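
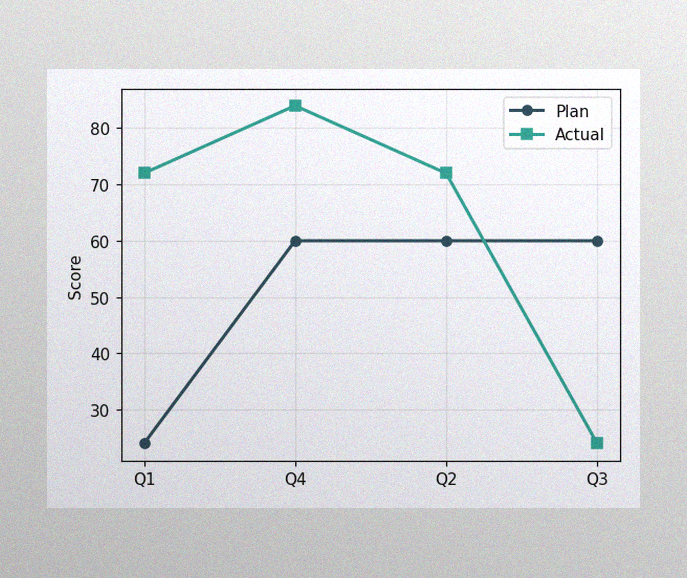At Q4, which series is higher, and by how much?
The image has some photo noise and uneven lighting. At Q4, Actual sits above the other line by 24.

Actual, by 24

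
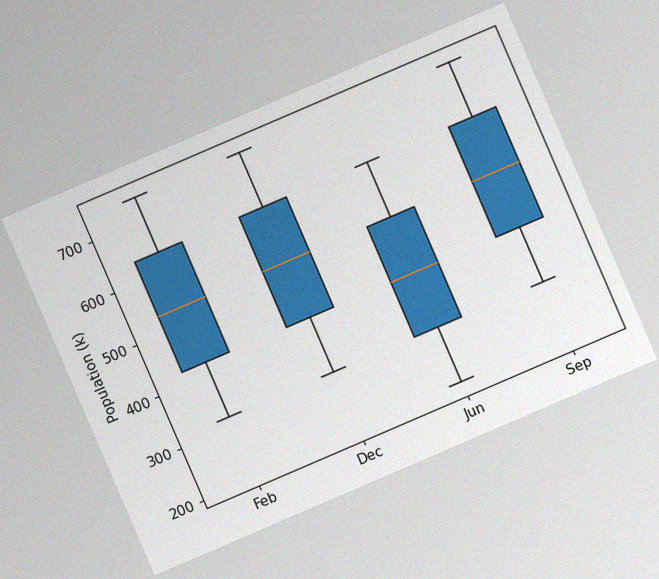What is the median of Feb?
530k

The chart is tilted about 23° counter-clockwise, with some photo noise. The median line in the Feb box sits at 530k.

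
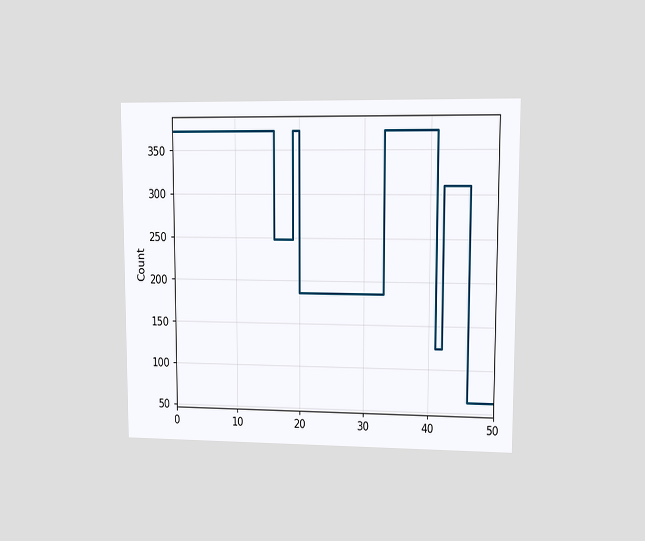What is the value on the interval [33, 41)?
The chart is viewed at a slight angle. On [33, 41) the step sits at 372.

372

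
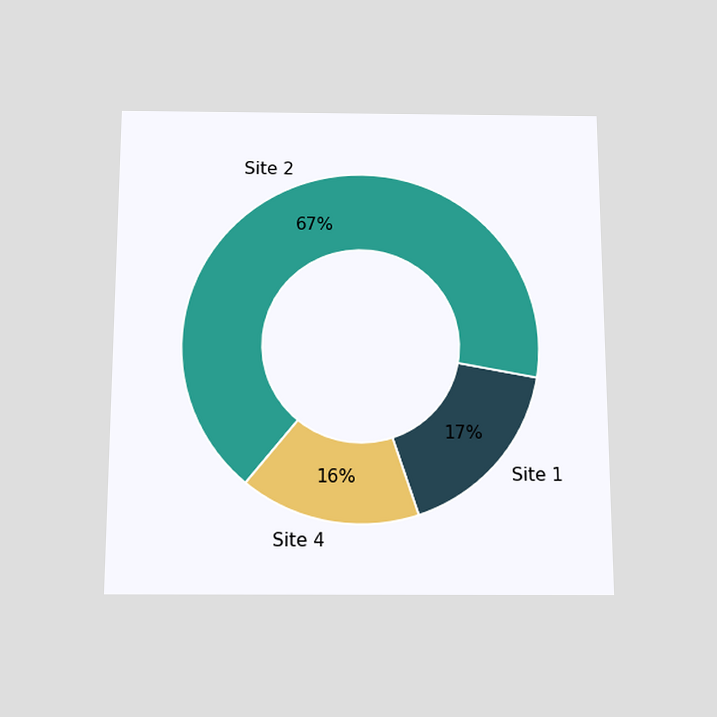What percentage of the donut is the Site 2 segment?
The chart is viewed slightly from below. The Site 2 segment takes up 67% of the ring.

67%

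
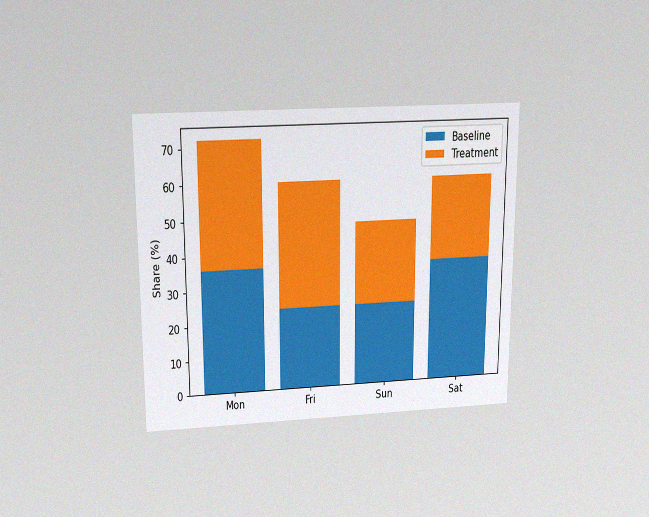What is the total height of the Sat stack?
60%

The chart is viewed slightly from above, with some photo noise. The Sat stack's top reaches 60% on the y-axis.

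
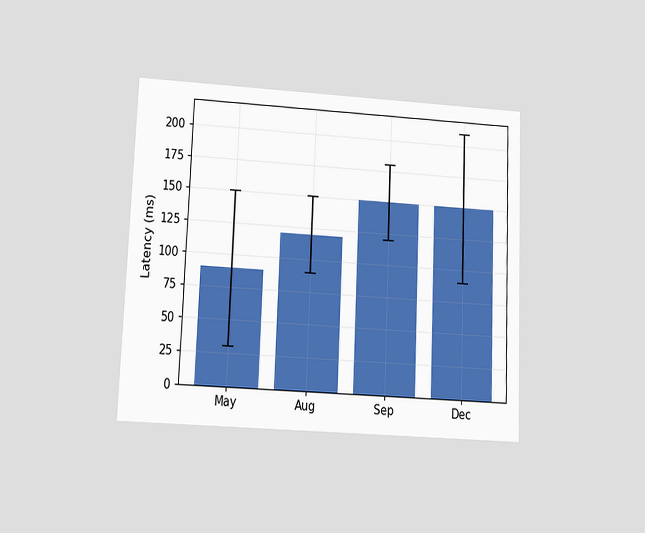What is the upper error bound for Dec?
210ms

The chart is tilted about 2° clockwise and viewed slightly from below. The Dec bar's upper whisker reaches 210ms.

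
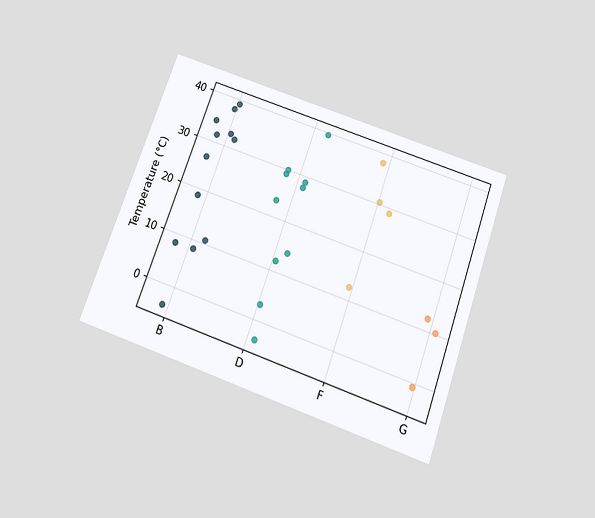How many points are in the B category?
12

The chart is tilted about 20° clockwise and viewed slightly from below. Counting the markers in the B column gives 12.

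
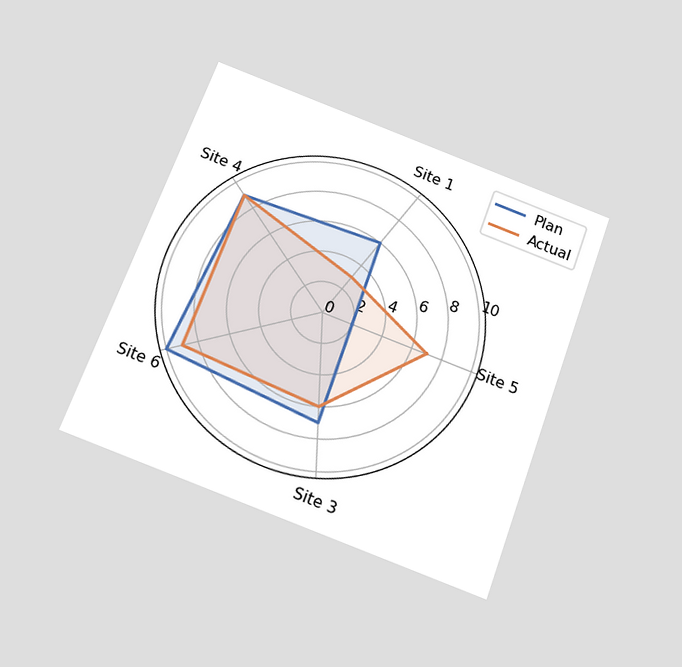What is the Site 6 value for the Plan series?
The chart is tilted about 20° clockwise and viewed slightly from below. On the Site 6 axis, Plan reaches 10.

10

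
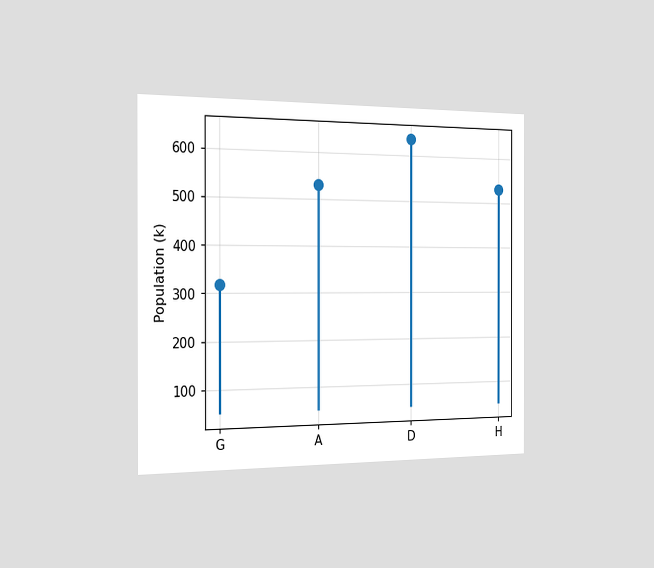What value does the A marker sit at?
530k

The chart is viewed slightly from the left. The A marker sits at 530k.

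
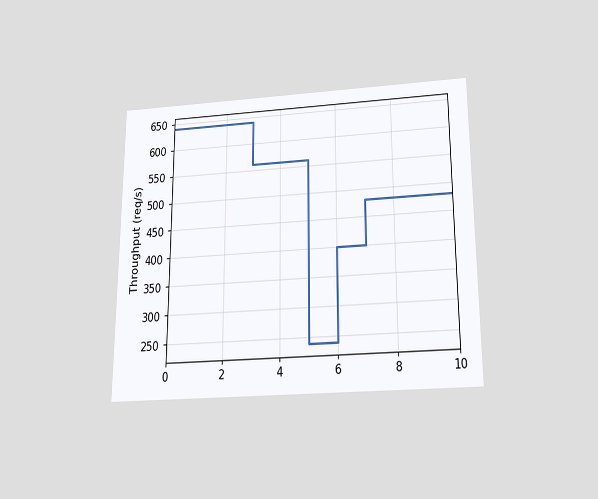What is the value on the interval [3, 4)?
The chart is viewed slightly from below. On [3, 4) the step sits at 560req/s.

560req/s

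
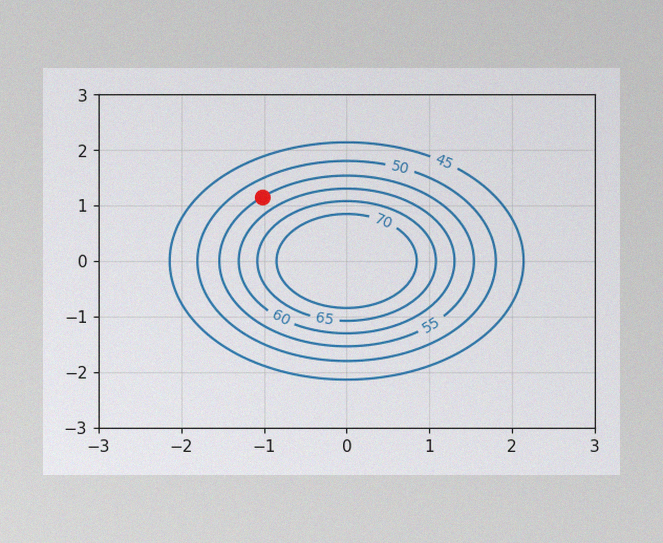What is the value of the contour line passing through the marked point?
The image has some photo noise and uneven lighting. The marked point sits on the contour labelled 55.

55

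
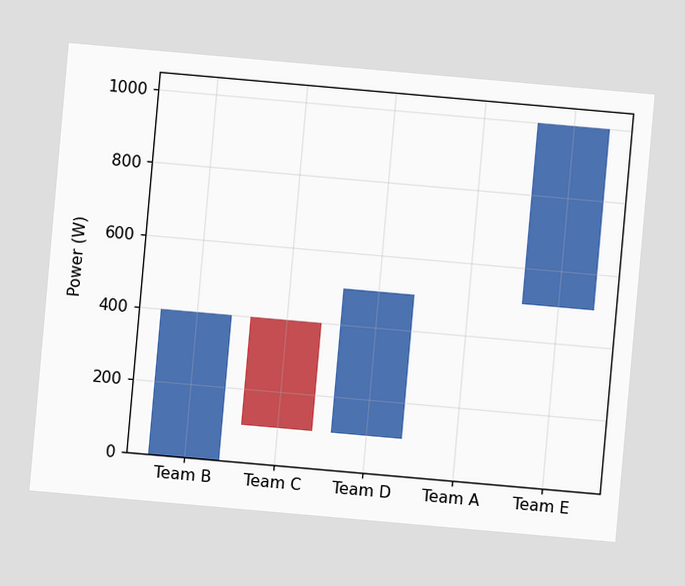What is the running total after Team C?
100W

The chart is tilted about 5° clockwise. After Team C the running total reaches 100W.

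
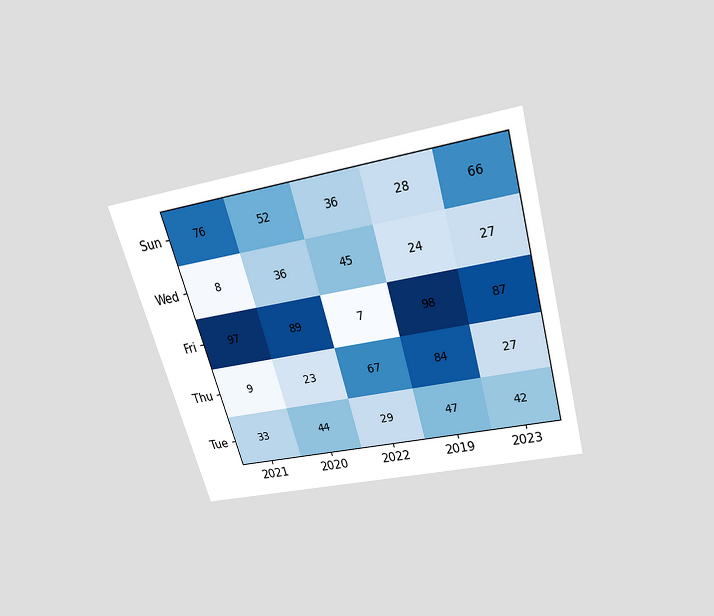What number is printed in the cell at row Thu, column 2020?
23

The chart is tilted about 16° counter-clockwise and viewed slightly from above. The (Thu, 2020) cell reads 23.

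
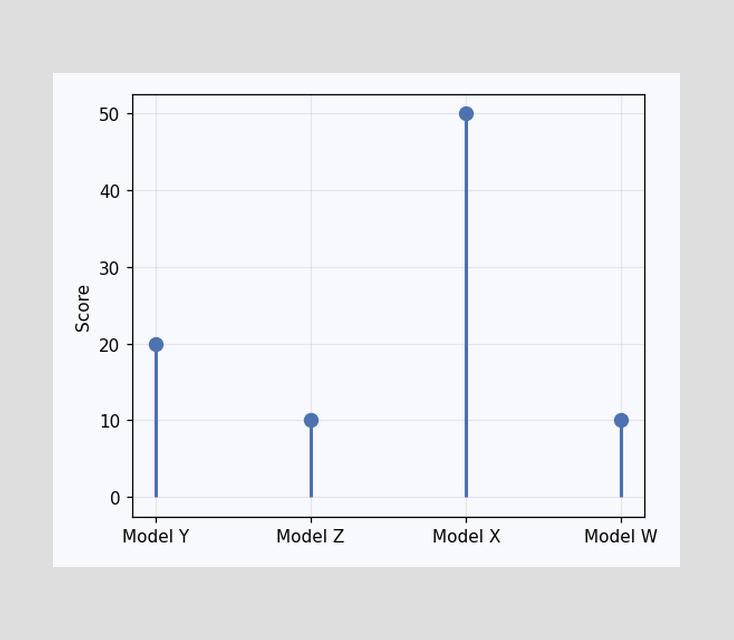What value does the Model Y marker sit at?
20

The Model Y marker sits at 20.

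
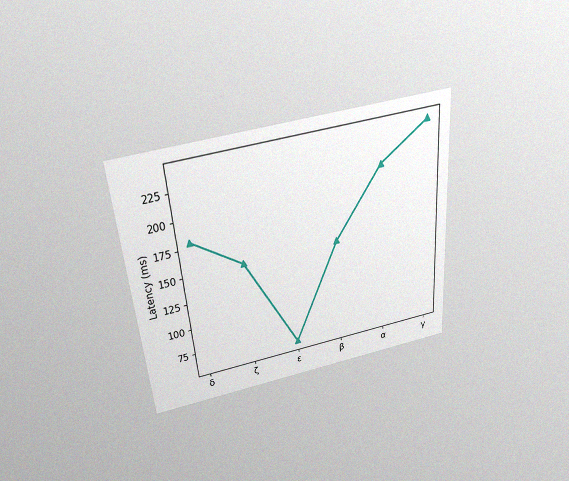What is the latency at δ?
The chart is tilted about 5° counter-clockwise and viewed slightly from above, with some photo noise. At δ, the line is at 180ms.

180ms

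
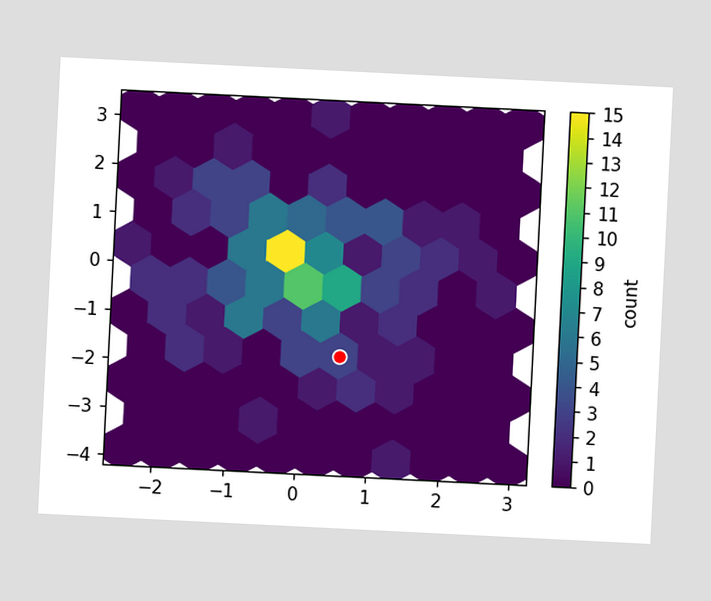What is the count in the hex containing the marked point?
3

The chart is tilted about 3° clockwise. The marked hex reads 3 on the colorbar.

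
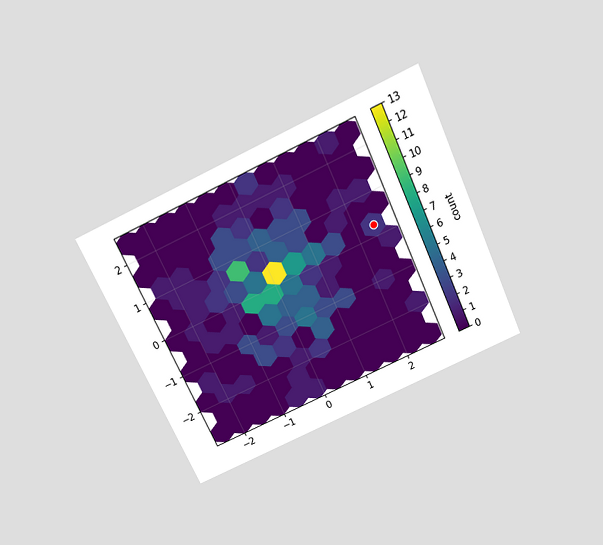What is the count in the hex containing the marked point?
The chart is tilted about 25° counter-clockwise and viewed slightly from above. The marked hex reads 2 on the colorbar.

2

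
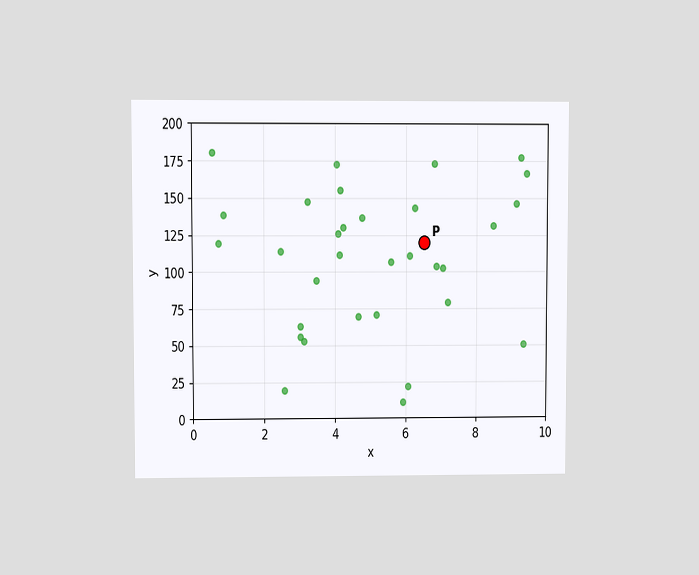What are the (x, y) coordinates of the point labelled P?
The chart is viewed at a slight angle. Following the gridlines from P to each axis, P sits at (6.5, 120).

(6.5, 120)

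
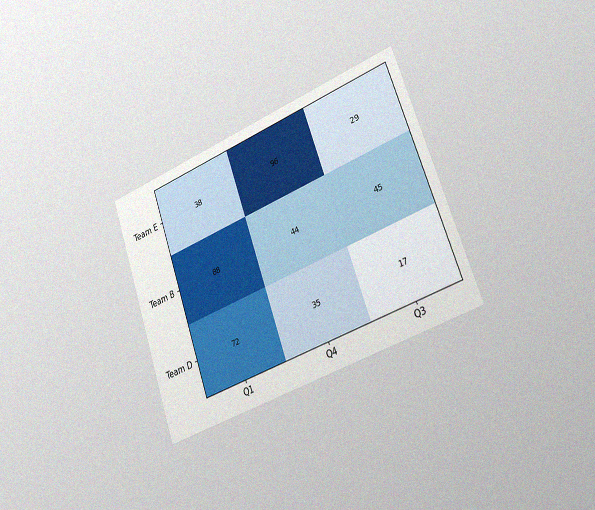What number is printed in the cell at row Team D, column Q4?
The chart is tilted about 20° counter-clockwise and viewed slightly from the right, with some photo noise. The (Team D, Q4) cell reads 35.

35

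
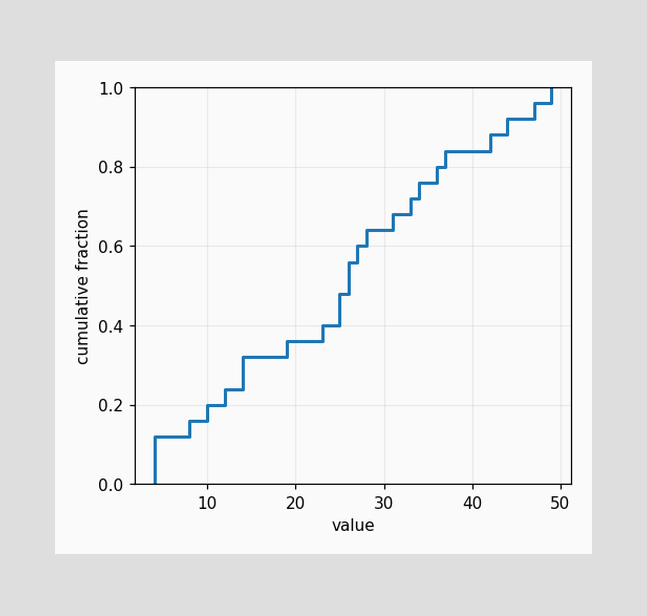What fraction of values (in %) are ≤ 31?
68%

At x=31 the ECDF step is at 68%.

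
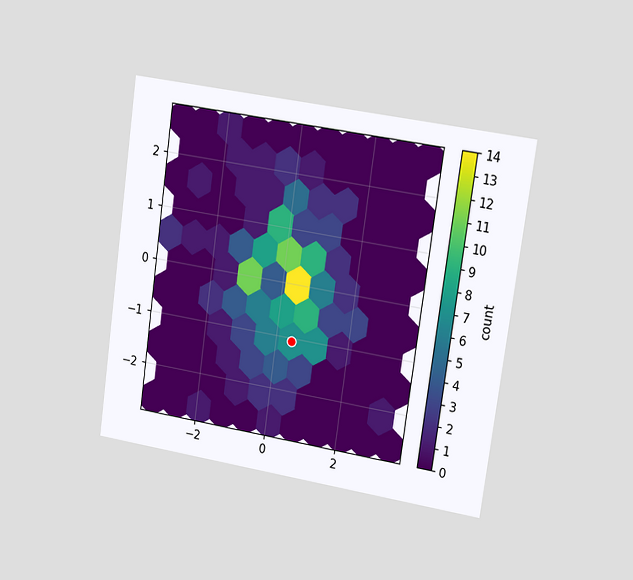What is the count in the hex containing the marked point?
7

The chart is tilted about 8° clockwise and viewed slightly from the right. The marked hex reads 7 on the colorbar.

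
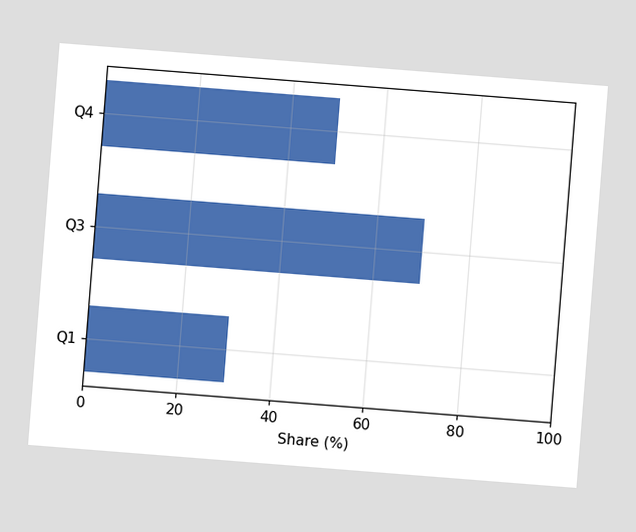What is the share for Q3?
70%

The chart is tilted about 4° clockwise. Reading along the chart's x-axis, the Q3 bar reaches 70%.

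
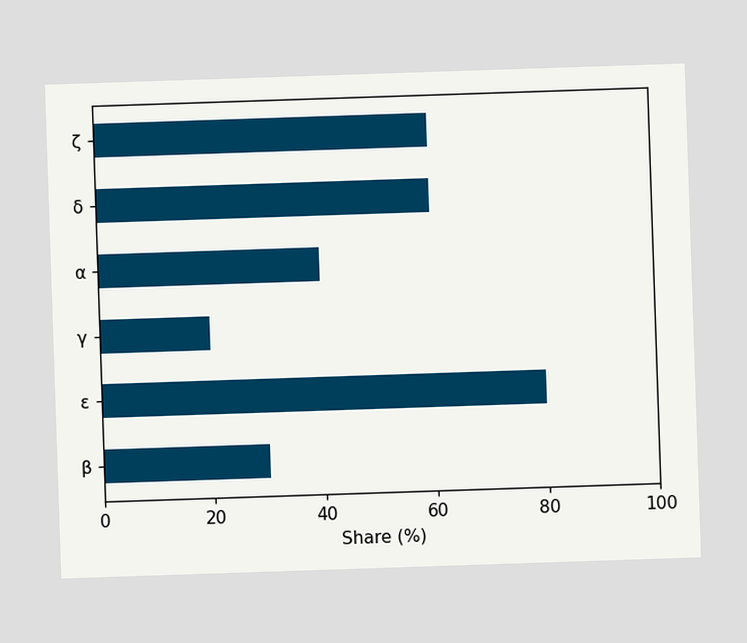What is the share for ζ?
Reading along the chart's x-axis, the ζ bar reaches 60%.

60%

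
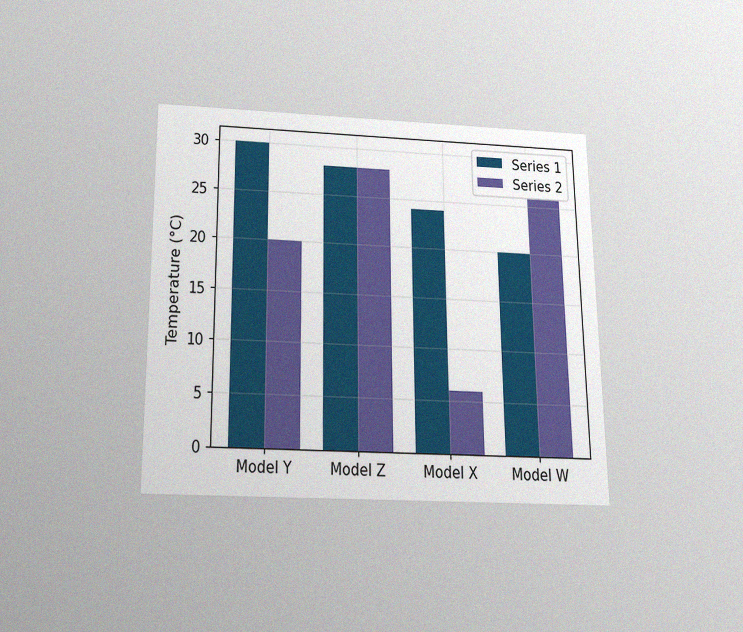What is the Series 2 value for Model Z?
The chart is viewed slightly from below, with some photo noise. The Series 2 bar at Model Z reaches 28°C on the y-axis.

28°C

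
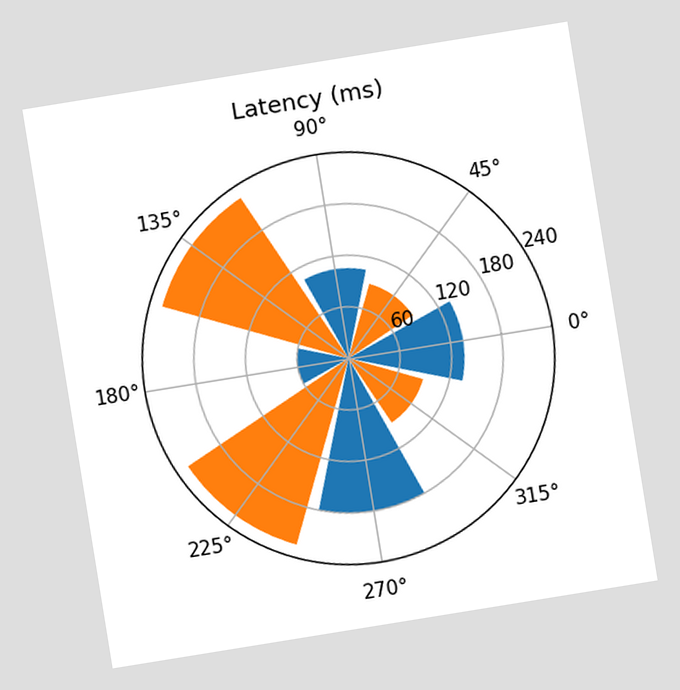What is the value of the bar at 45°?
90ms

The chart is tilted about 9° counter-clockwise. The bar at 45° reaches 90ms on the radial axis.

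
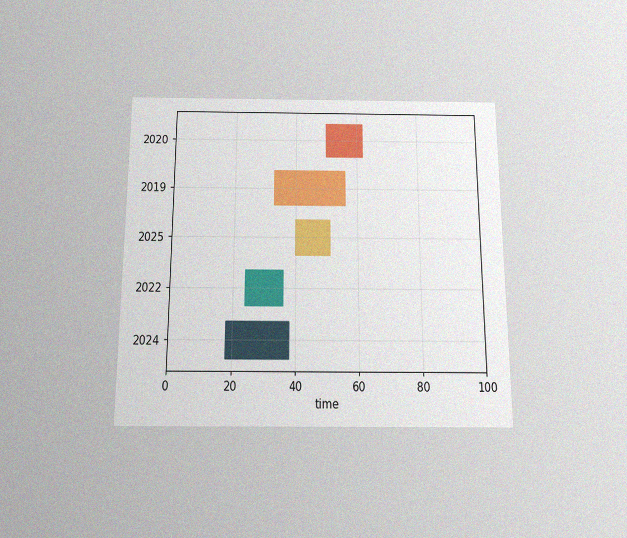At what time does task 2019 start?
33

The chart is viewed slightly from below, with some photo noise. The 2019 bar begins at t=33.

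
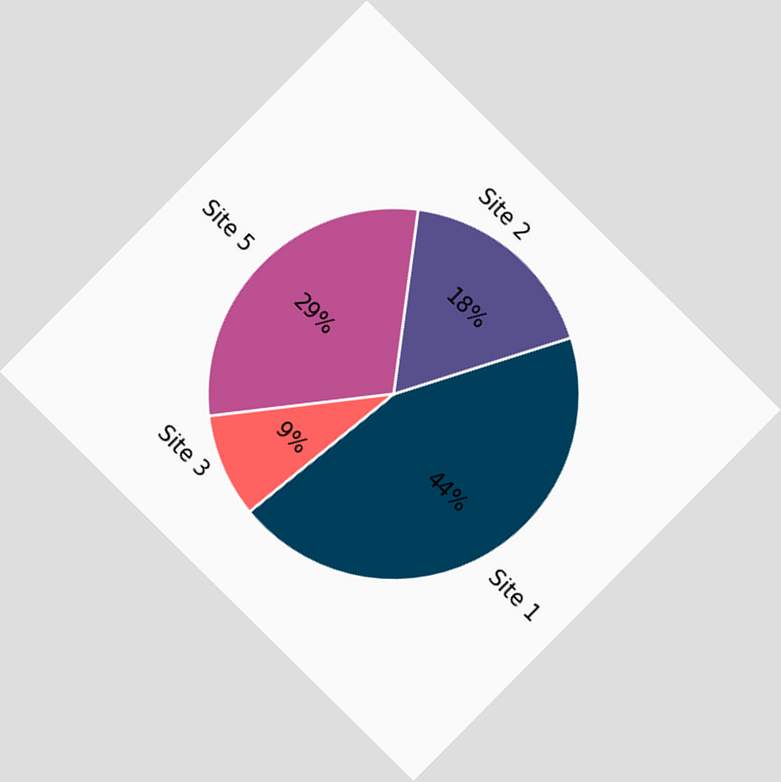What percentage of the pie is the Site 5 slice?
The chart is tilted about 45° clockwise. The Site 5 slice takes up 29% of the pie.

29%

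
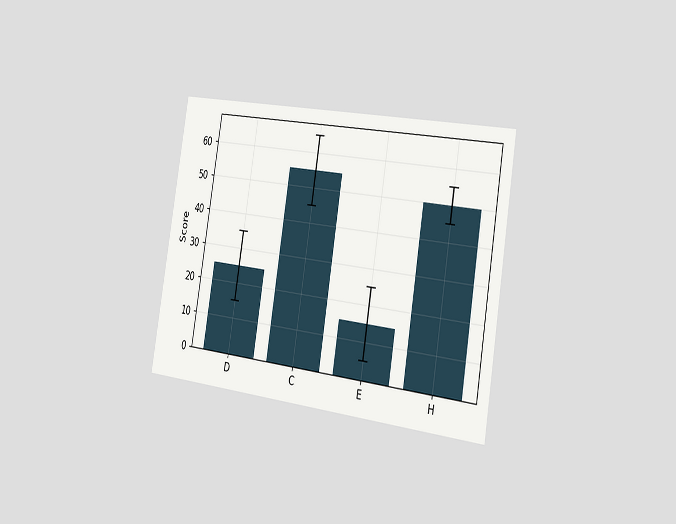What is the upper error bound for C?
The chart is tilted about 9° clockwise and viewed slightly from the right. The C bar's upper whisker reaches 65.

65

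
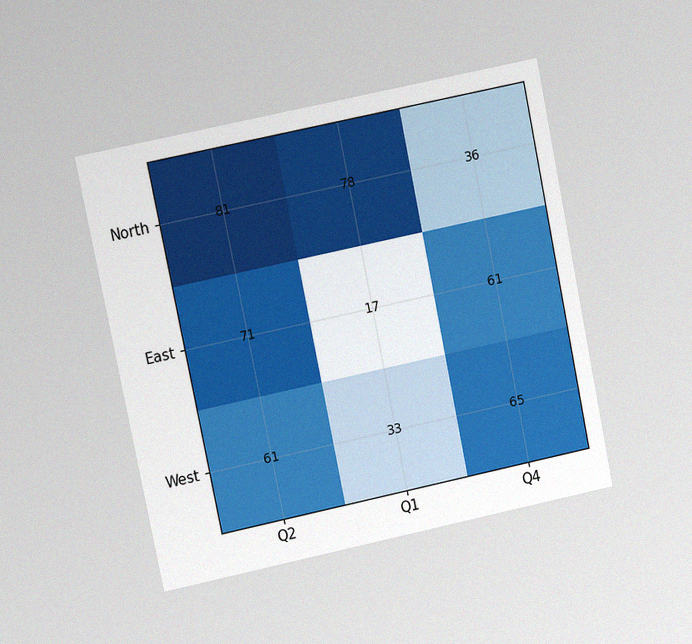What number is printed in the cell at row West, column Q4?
The chart is tilted about 12° counter-clockwise and viewed at a slight angle, with some photo noise. The (West, Q4) cell reads 65.

65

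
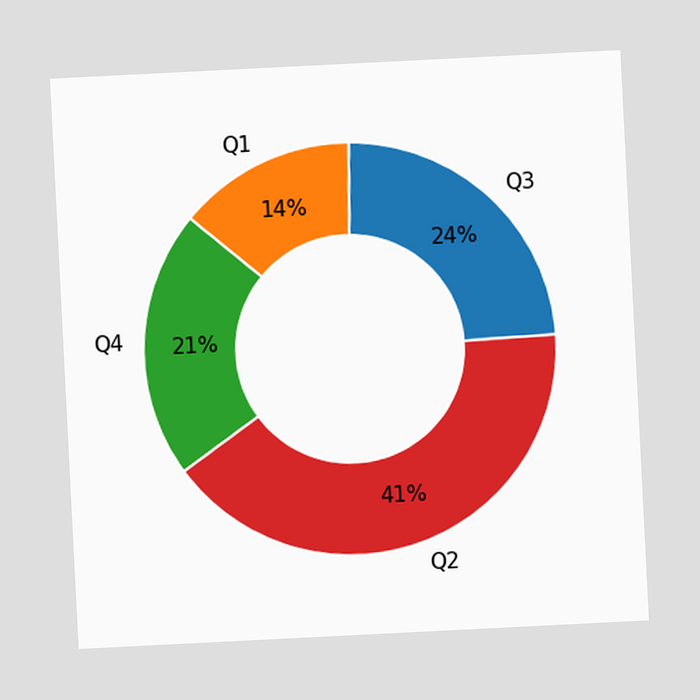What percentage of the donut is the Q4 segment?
21%

The chart is tilted about 3° counter-clockwise. The Q4 segment takes up 21% of the ring.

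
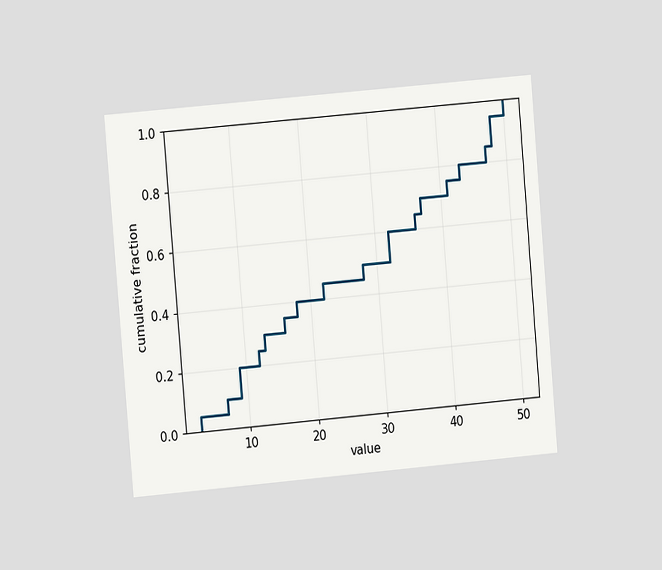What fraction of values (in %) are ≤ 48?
95%

The chart is tilted about 5° counter-clockwise and viewed at a slight angle. At x=48 the ECDF step is at 95%.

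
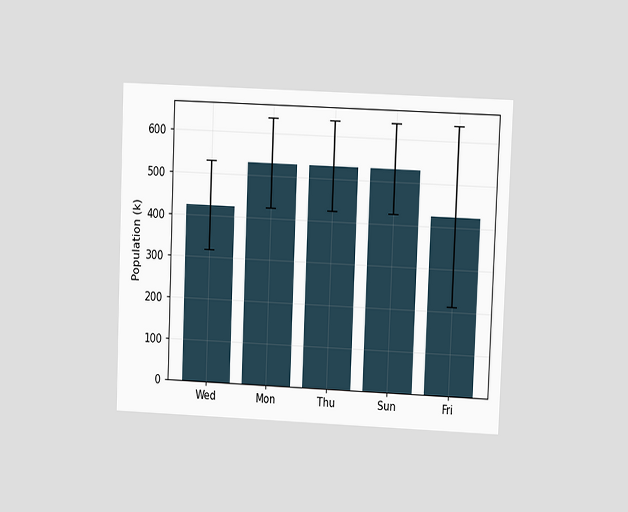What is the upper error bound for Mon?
636k

The chart is tilted about 2° clockwise and viewed at a slight angle. The Mon bar's upper whisker reaches 636k.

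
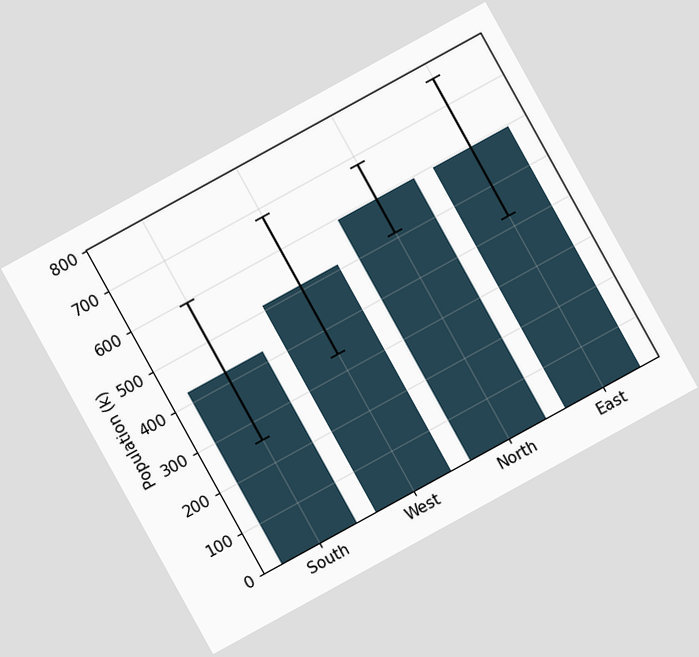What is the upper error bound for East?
The chart is tilted about 29° counter-clockwise. The East bar's upper whisker reaches 765k.

765k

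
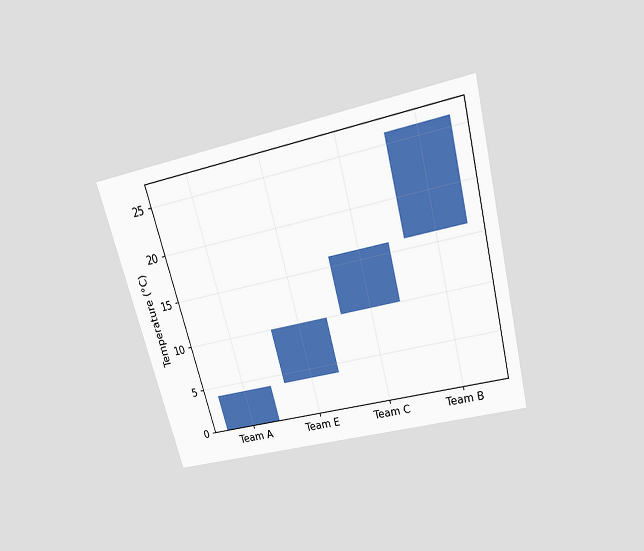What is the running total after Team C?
16°C

The chart is tilted about 15° counter-clockwise and viewed slightly from above. After Team C the running total reaches 16°C.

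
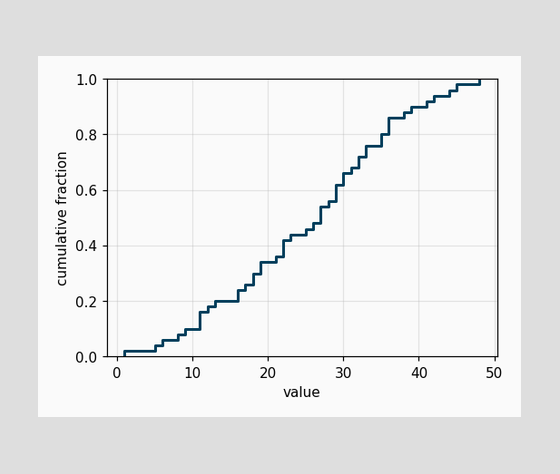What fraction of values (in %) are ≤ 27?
54%

At x=27 the ECDF step is at 54%.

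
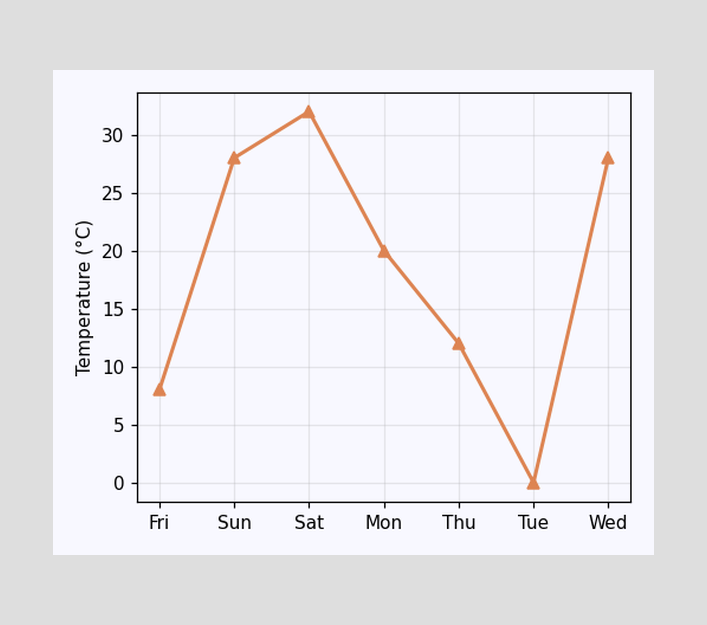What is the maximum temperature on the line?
The highest point is at Sat, and reading across to the y-axis gives 32°C.

32°C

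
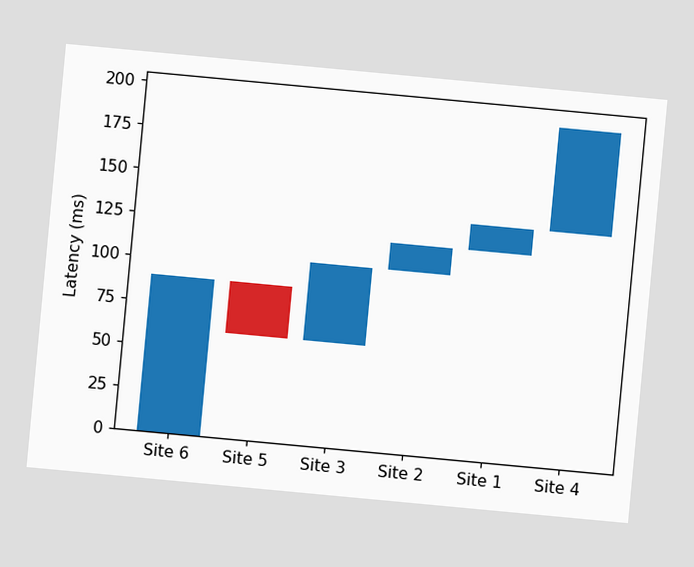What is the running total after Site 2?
The chart is tilted about 5° clockwise. After Site 2 the running total reaches 120ms.

120ms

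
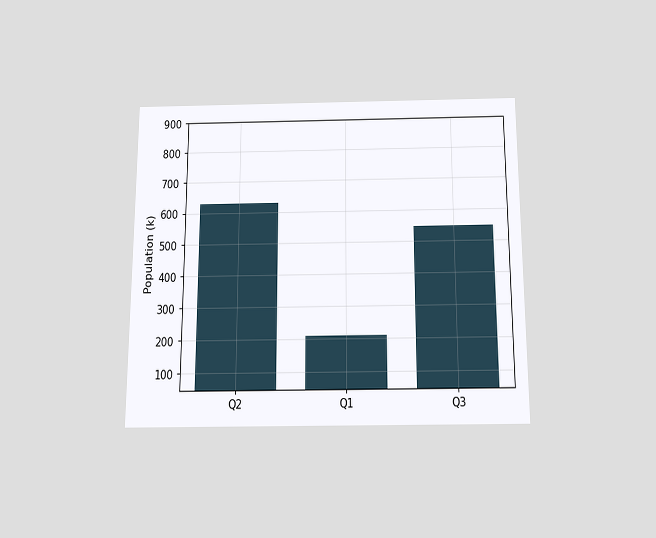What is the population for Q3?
546k

The chart is viewed slightly from below. Reading along the chart's y-axis, the Q3 bar reaches 546k.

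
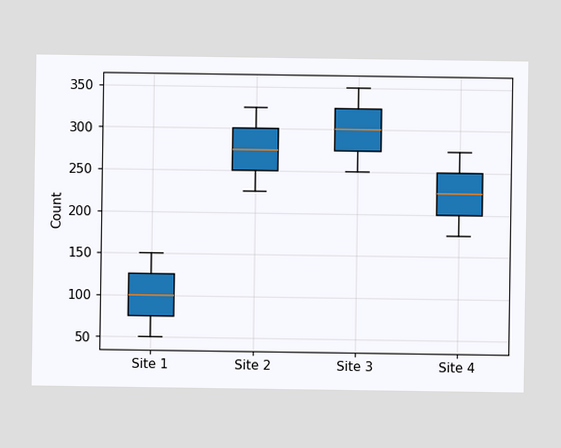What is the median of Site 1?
The median line in the Site 1 box sits at 100.

100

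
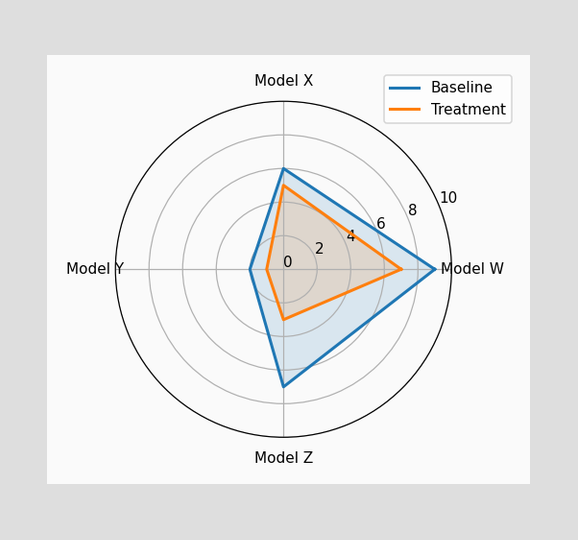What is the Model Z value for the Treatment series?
On the Model Z axis, Treatment reaches 3.

3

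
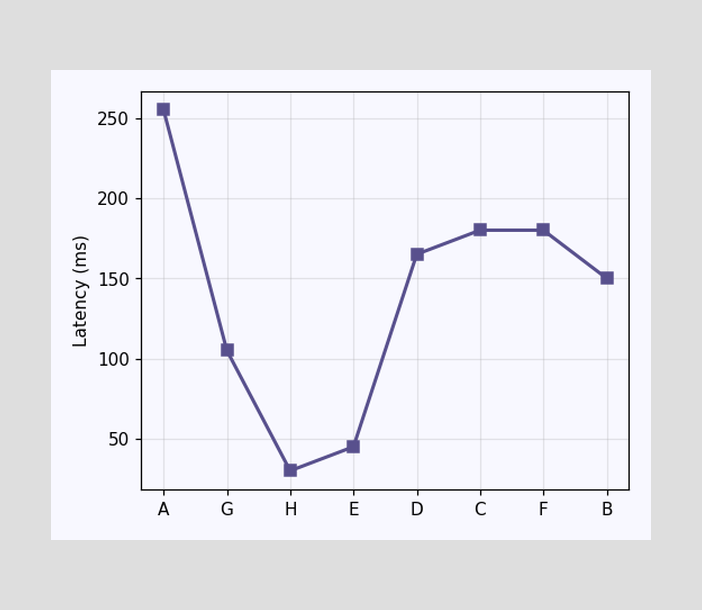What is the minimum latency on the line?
The lowest point is at H, and reading across to the y-axis gives 30ms.

30ms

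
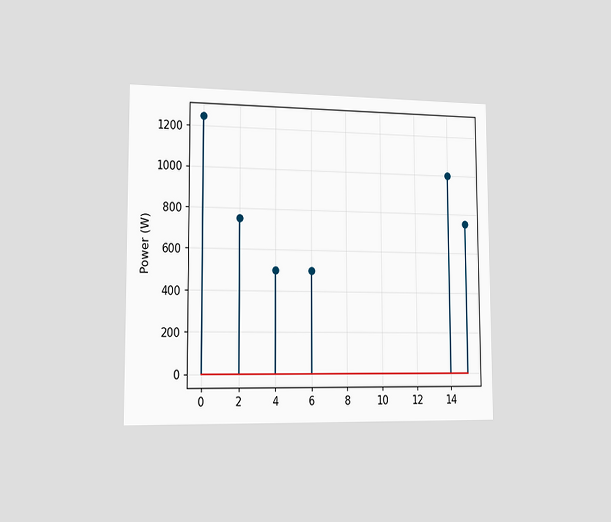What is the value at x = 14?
The chart is viewed slightly from the left. The stem at x=14 reaches 1000W.

1000W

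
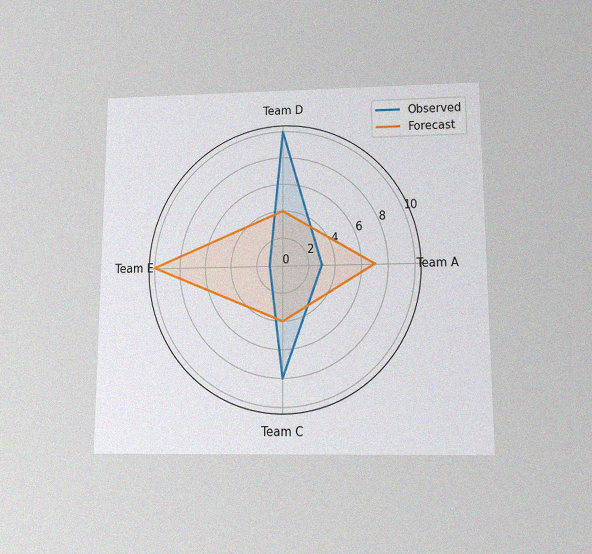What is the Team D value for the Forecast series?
4

The chart is viewed slightly from below, with some photo noise. On the Team D axis, Forecast reaches 4.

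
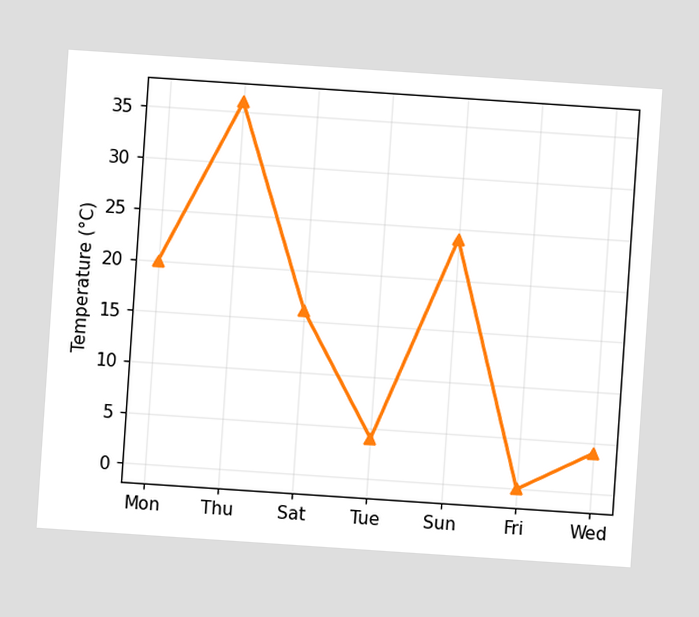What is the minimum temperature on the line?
The chart is tilted about 4° clockwise. The lowest point is at Fri, and reading across to the y-axis gives 0°C.

0°C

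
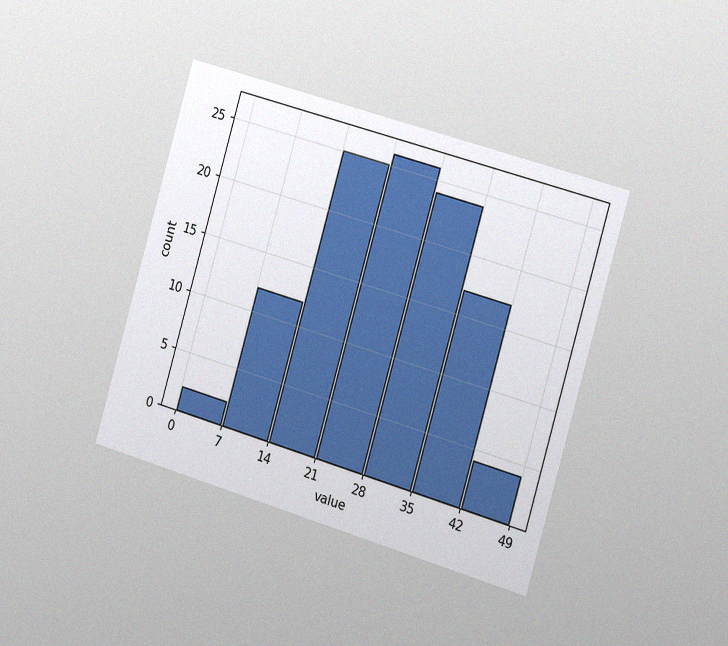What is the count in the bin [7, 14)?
The chart is tilted about 16° clockwise and viewed slightly from the right, with some photo noise. The [7, 14) bin has height 12.

12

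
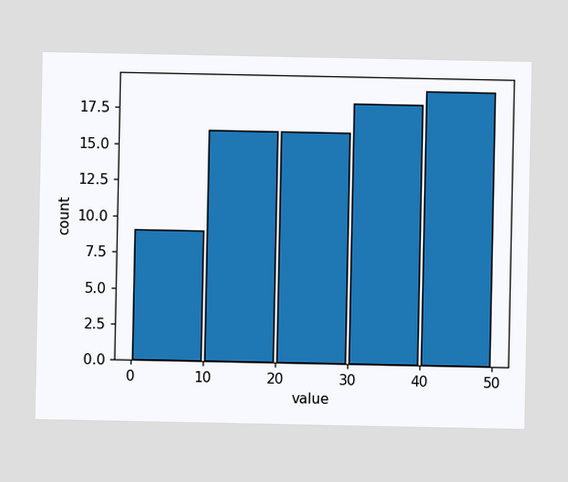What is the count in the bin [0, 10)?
9

The [0, 10) bin has height 9.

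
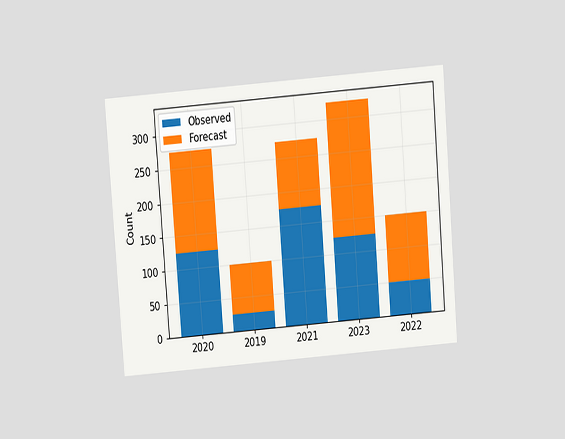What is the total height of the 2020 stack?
The chart is tilted about 4° counter-clockwise and viewed slightly from above. The 2020 stack's top reaches 275 on the y-axis.

275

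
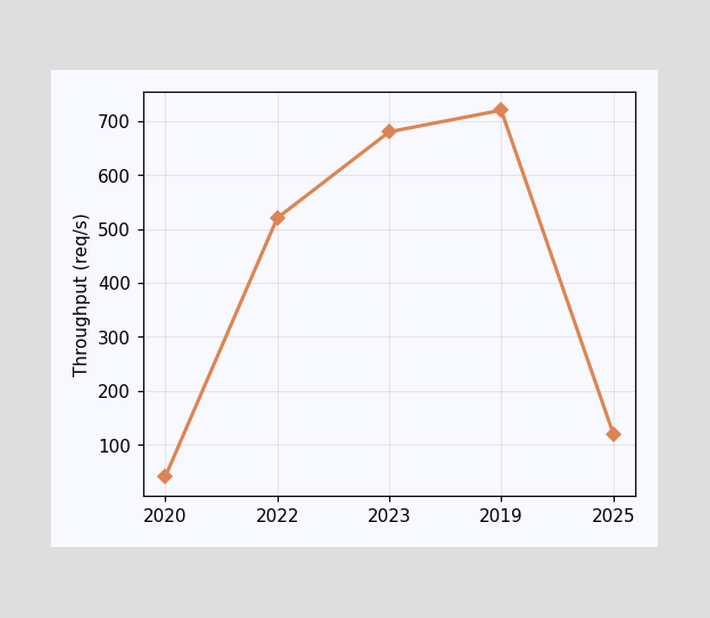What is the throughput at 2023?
680req/s

At 2023, the line is at 680req/s.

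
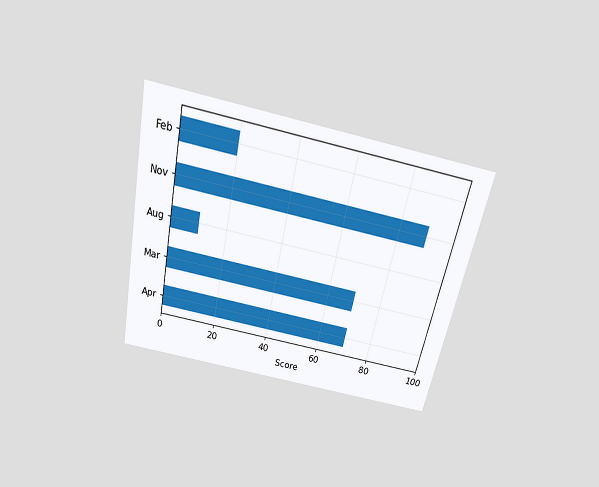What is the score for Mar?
The chart is tilted about 12° clockwise and viewed slightly from above. Reading along the chart's x-axis, the Mar bar reaches 70.

70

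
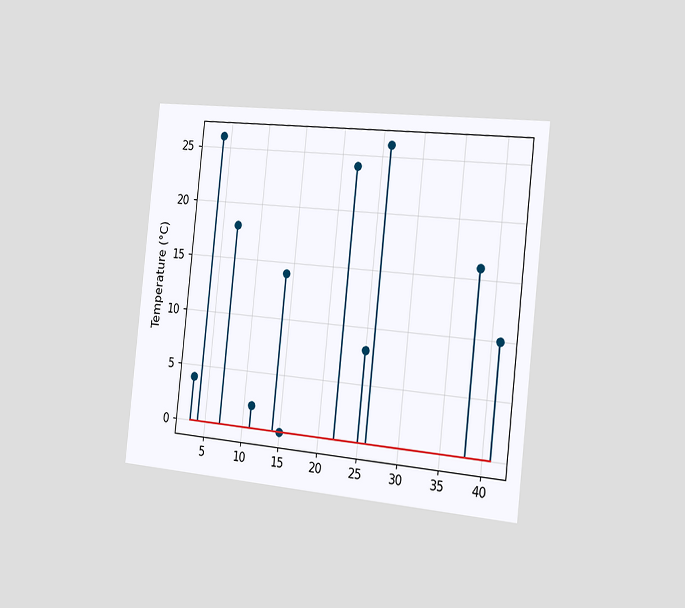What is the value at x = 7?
18°C

The chart is tilted about 6° clockwise and viewed slightly from the right. The stem at x=7 reaches 18°C.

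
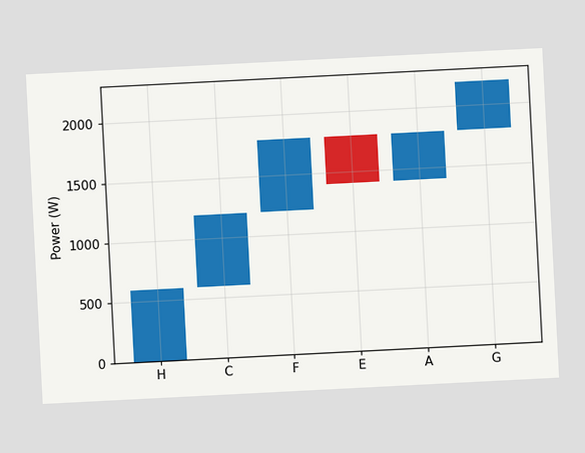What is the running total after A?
The chart is tilted about 3° counter-clockwise. After A the running total reaches 1800W.

1800W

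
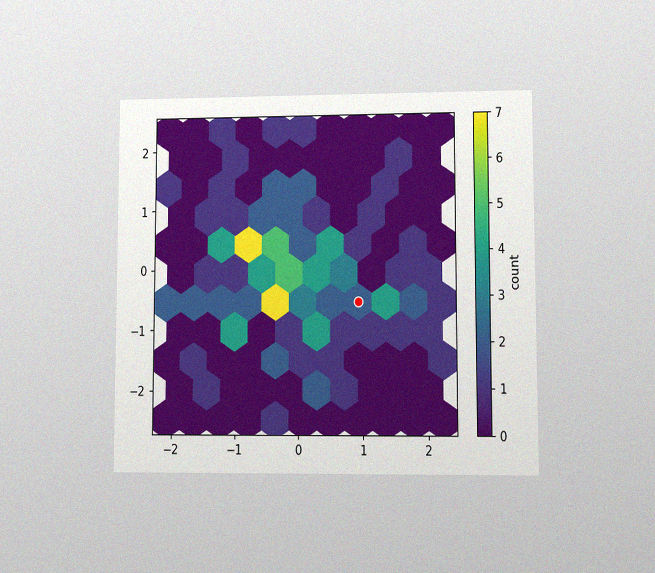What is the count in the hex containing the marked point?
2

The chart is viewed at a slight angle, with some photo noise. The marked hex reads 2 on the colorbar.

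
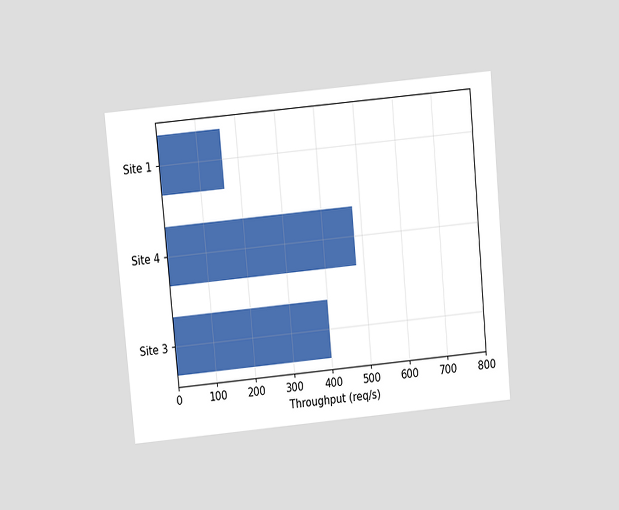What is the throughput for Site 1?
The chart is tilted about 5° counter-clockwise and viewed at a slight angle. Reading along the chart's x-axis, the Site 1 bar reaches 160req/s.

160req/s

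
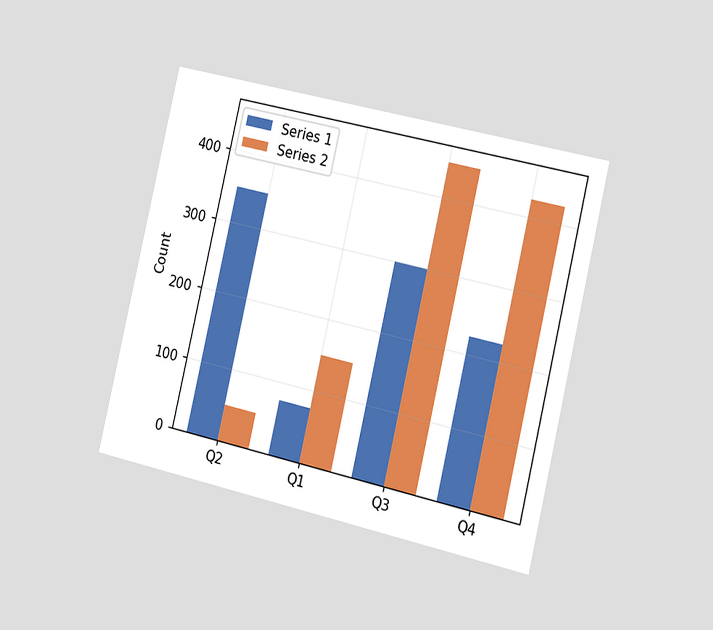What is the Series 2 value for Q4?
425

The chart is tilted about 13° clockwise and viewed slightly from the right. The Series 2 bar at Q4 reaches 425 on the y-axis.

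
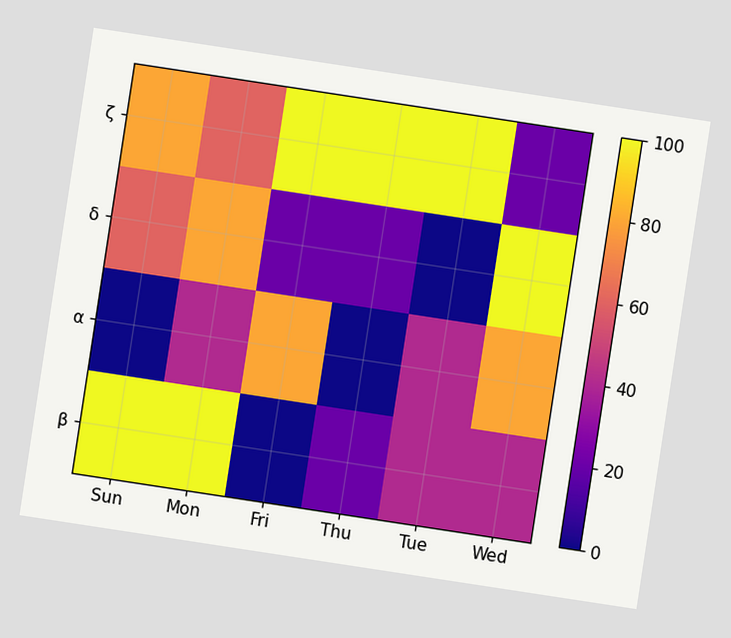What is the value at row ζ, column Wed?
The chart is tilted about 9° clockwise. Matching cell (ζ, Wed) against the colorbar gives 20.

20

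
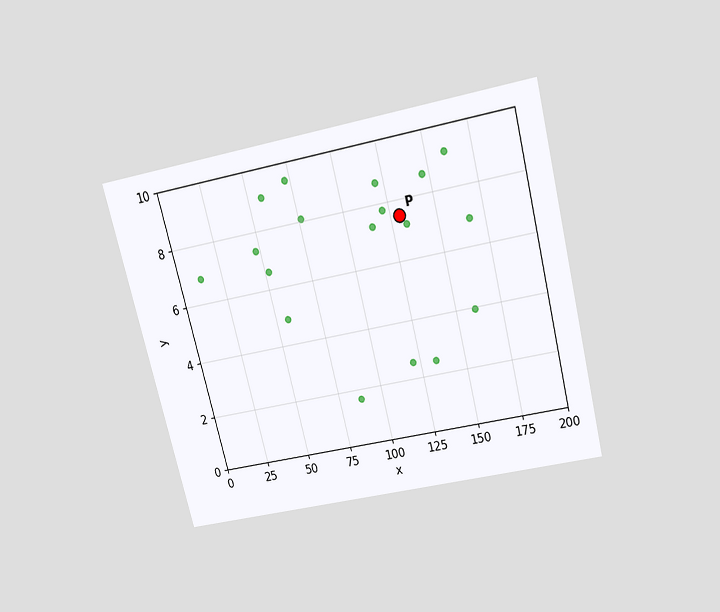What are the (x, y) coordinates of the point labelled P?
(130, 7.5)

The chart is tilted about 14° counter-clockwise and viewed slightly from above. Following the gridlines from P to each axis, P sits at (130, 7.5).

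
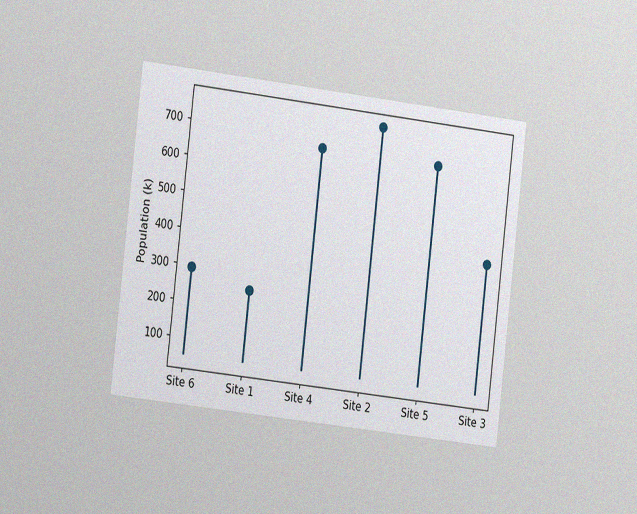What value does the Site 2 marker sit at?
756k

The chart is tilted about 7° clockwise and viewed slightly from the left, with some photo noise. The Site 2 marker sits at 756k.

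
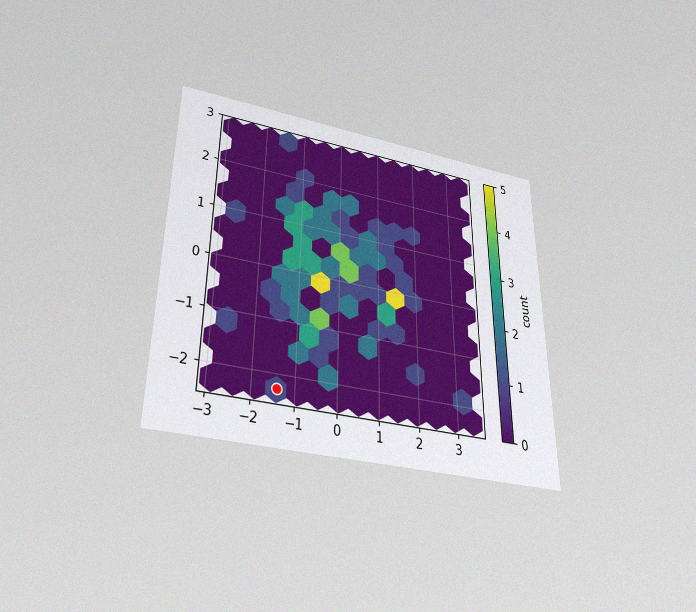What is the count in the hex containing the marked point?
1

The chart is viewed slightly from below, with some photo noise. The marked hex reads 1 on the colorbar.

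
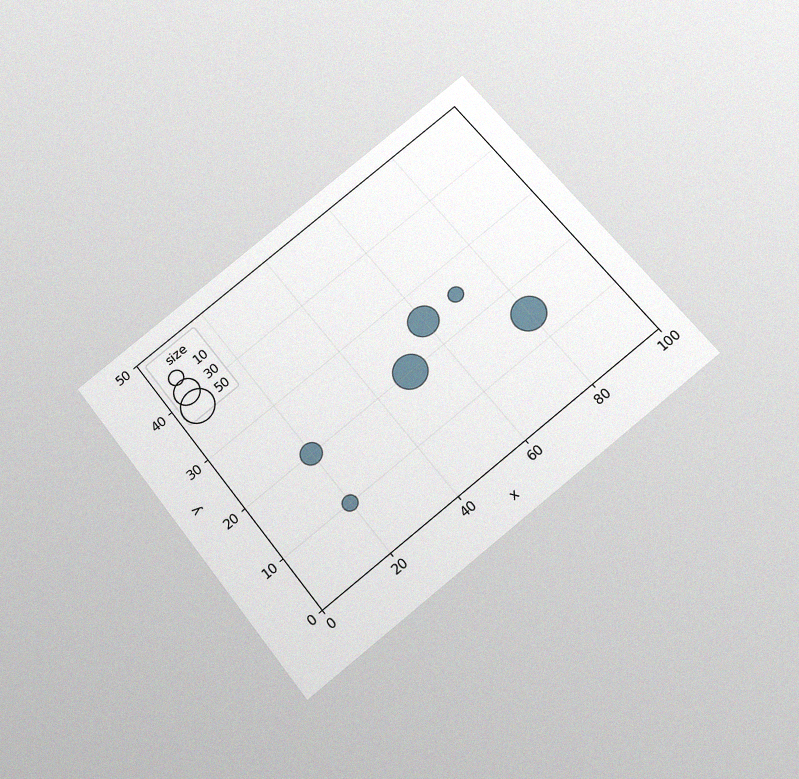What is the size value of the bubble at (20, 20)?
The chart is tilted about 38° counter-clockwise and viewed slightly from below, with some photo noise. Matching the bubble at (20, 20) against the size legend gives 20.

20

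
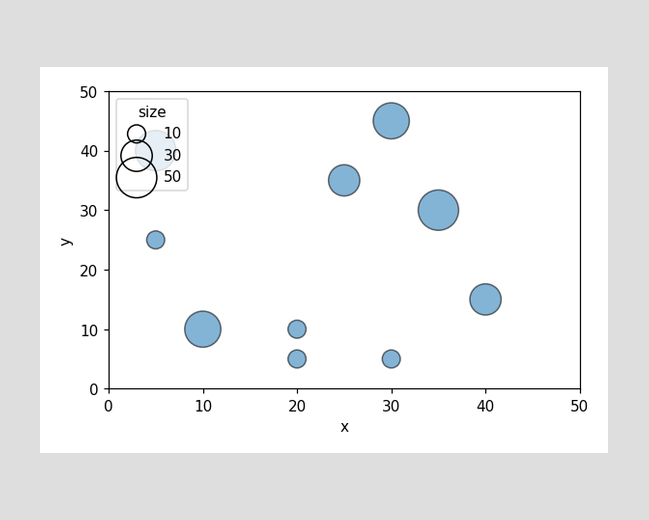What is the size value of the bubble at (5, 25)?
Matching the bubble at (5, 25) against the size legend gives 10.

10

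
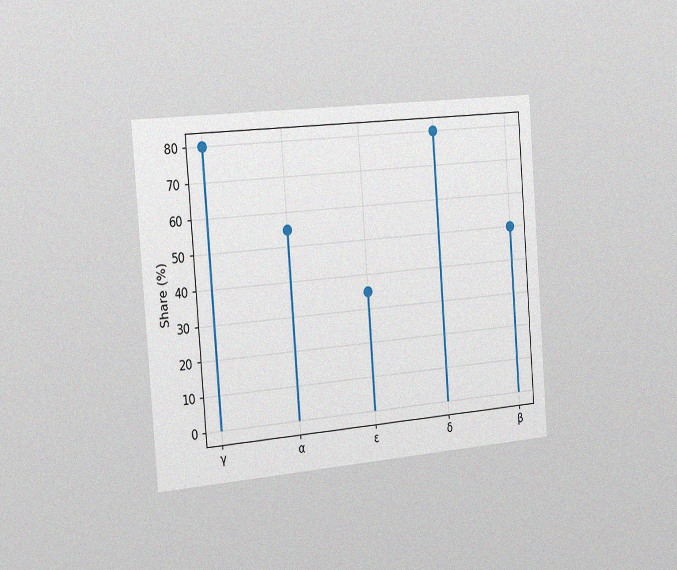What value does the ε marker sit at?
35%

The chart is tilted about 4° counter-clockwise and viewed slightly from the left, with some photo noise. The ε marker sits at 35%.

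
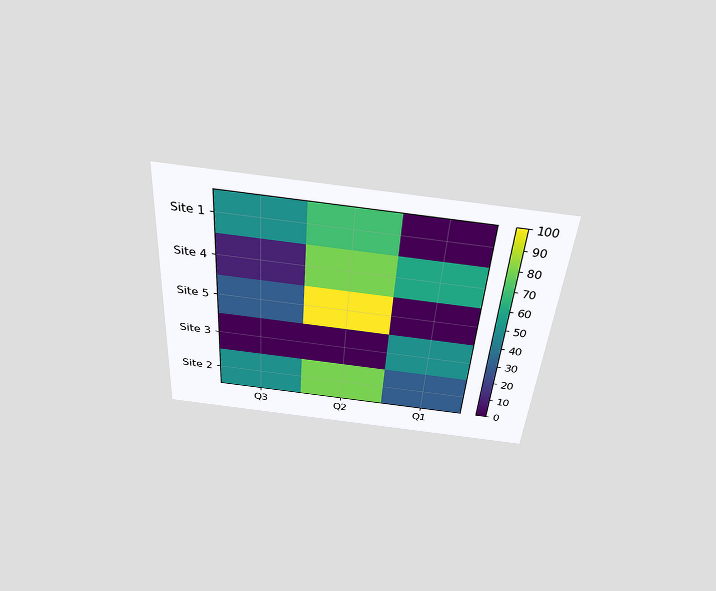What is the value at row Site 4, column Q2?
The chart is tilted about 4° clockwise and viewed slightly from above. Matching cell (Site 4, Q2) against the colorbar gives 80.

80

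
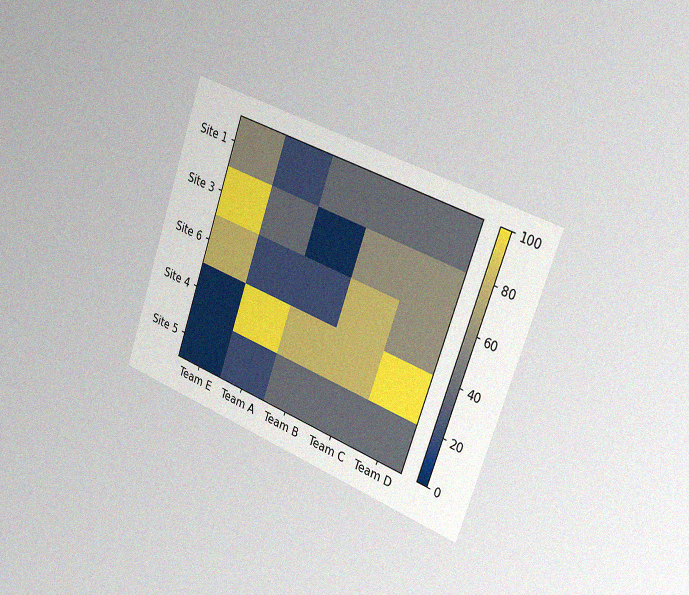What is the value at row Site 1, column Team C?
40

The chart is tilted about 20° clockwise and viewed slightly from the right, with some photo noise. Matching cell (Site 1, Team C) against the colorbar gives 40.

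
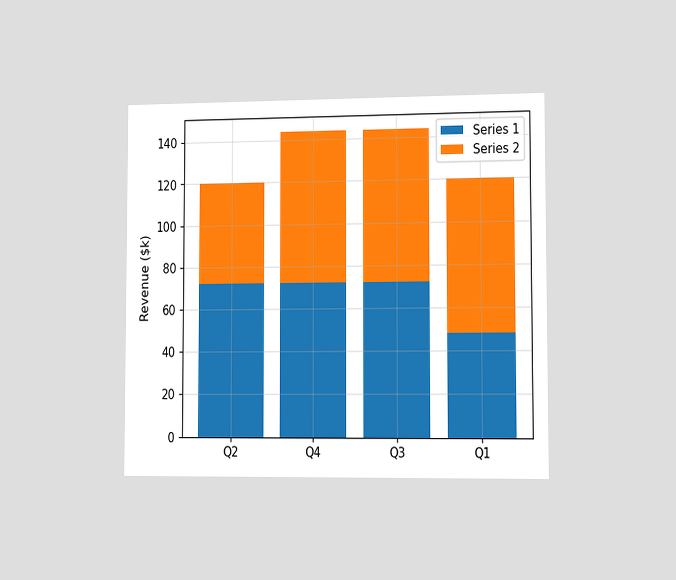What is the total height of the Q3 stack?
The chart is viewed slightly from the right. The Q3 stack's top reaches $144k on the y-axis.

$144k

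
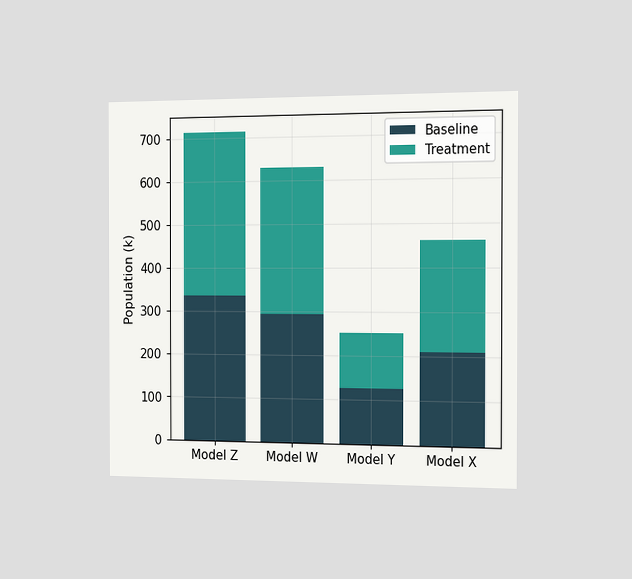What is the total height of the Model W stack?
630k

The chart is viewed slightly from the right. The Model W stack's top reaches 630k on the y-axis.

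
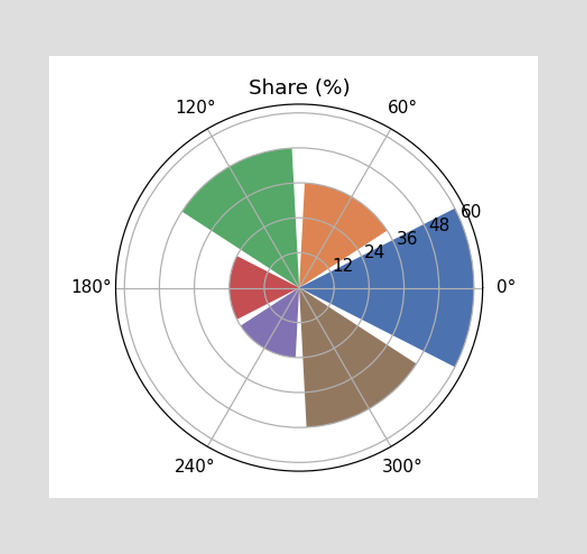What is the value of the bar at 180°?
24%

The bar at 180° reaches 24% on the radial axis.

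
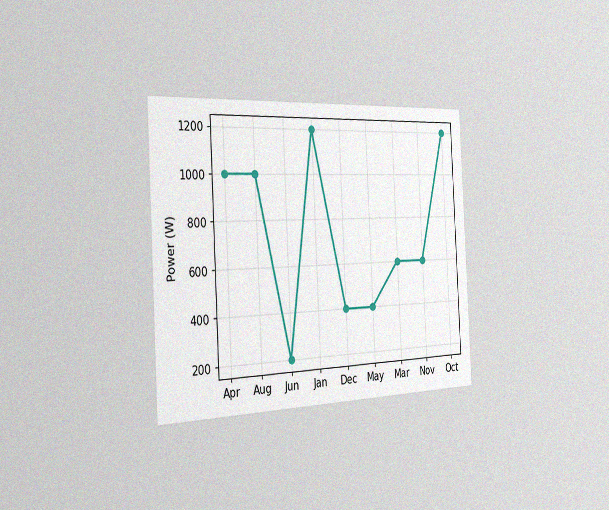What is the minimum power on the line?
The chart is tilted about 3° counter-clockwise and viewed slightly from the left, with some photo noise. The lowest point is at Jun, and reading across to the y-axis gives 200W.

200W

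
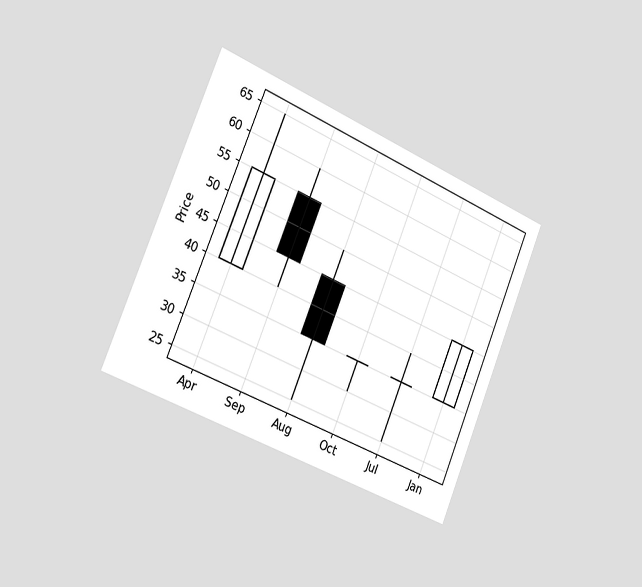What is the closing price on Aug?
The chart is tilted about 23° clockwise and viewed slightly from the left. The Aug candle closes at 35.

35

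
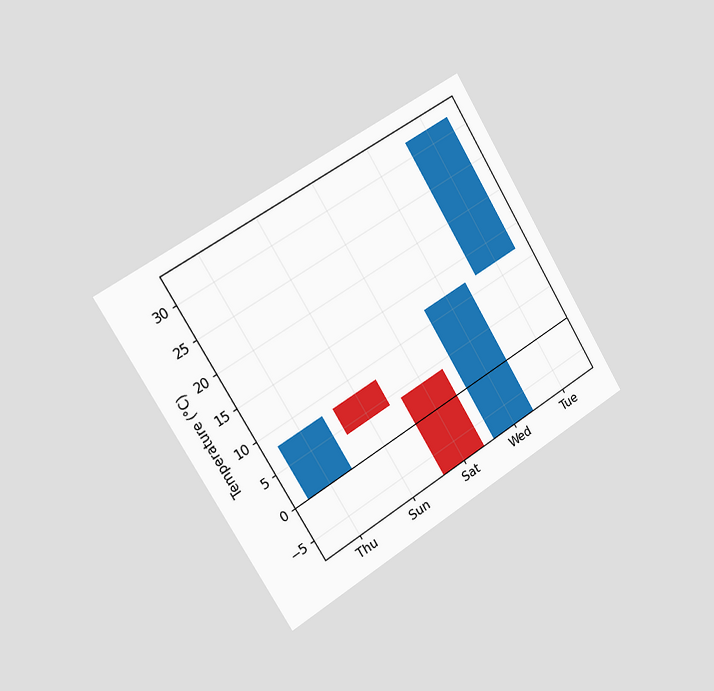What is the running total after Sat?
-8°C

The chart is tilted about 31° counter-clockwise and viewed slightly from the left. After Sat the running total reaches -8°C.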